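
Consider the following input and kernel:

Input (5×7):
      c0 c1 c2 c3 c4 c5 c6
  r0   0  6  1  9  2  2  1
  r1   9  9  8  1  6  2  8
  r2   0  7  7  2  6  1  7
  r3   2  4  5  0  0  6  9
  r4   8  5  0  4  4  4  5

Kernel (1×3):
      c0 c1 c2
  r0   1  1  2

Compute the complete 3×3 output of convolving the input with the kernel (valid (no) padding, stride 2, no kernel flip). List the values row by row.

8 14 6
21 21 21
13 12 18

Output[0,0]: The receptive field on the input at this output position is [0 6 1]. Elementwise product with the kernel and sum: 0·1 + 6·1 + 1·2.
Output[0,1]: The receptive field on the input at this output position is [1 9 2]. Elementwise product with the kernel and sum: 1·1 + 9·1 + 2·2.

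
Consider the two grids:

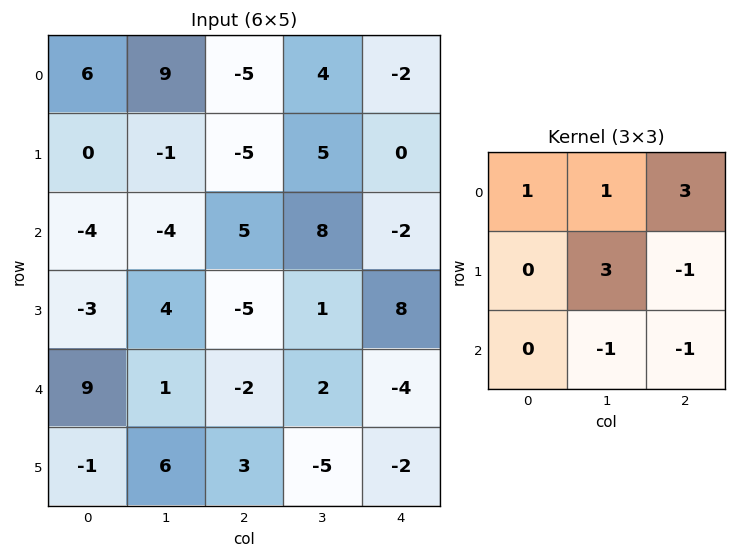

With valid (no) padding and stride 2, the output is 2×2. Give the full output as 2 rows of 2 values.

Output[0,0]: The receptive field on the input at this output position is [6 9 -5 / 0 -1 -5 / -4 -4 5]. Elementwise product with the kernel and sum: 6·1 + 9·1 + -5·3 + -1·3 + -5·-1 + -4·-1 + 5·-1.

1 2
25 4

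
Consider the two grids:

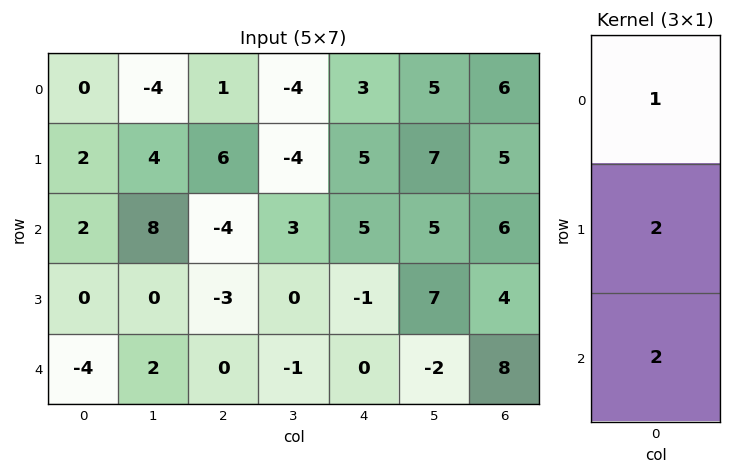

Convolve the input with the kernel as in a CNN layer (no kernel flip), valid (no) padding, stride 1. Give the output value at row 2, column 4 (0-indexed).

The receptive field on the input at this output position is [5 / -1 / 0]. Elementwise product with the kernel and sum: 5·1 + -1·2 + 0·2.

3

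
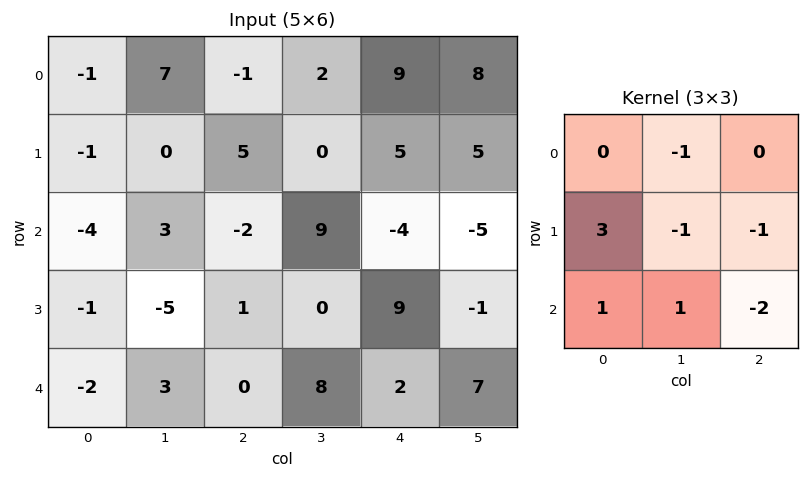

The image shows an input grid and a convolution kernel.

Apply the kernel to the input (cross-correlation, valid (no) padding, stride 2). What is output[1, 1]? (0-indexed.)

-11

The receptive field on the input at this output position is [-2 9 -4 / 1 0 9 / 0 8 2]. Elementwise product with the kernel and sum: 9·-1 + 1·3 + 0·-1 + 9·-1 + 0·1 + 8·1 + 2·-2.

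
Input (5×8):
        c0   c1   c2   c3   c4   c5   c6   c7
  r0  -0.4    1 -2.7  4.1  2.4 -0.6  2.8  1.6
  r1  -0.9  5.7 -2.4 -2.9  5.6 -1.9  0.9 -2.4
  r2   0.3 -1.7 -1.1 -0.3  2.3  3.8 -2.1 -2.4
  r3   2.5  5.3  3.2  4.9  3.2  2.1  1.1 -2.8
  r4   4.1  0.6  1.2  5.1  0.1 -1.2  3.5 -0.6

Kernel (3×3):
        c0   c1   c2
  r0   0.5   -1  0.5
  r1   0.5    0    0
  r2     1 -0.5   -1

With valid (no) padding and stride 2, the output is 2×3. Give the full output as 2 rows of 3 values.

-0.75 -8.7 8.5
5.15 1.05 -4.9

Output[0,0]: The receptive field on the input at this output position is [-0.4 1 -2.7 / -0.9 5.7 -2.4 / 0.3 -1.7 -1.1]. Elementwise product with the kernel and sum: -0.4·0.5 + 1·-1 + -2.7·0.5 + -0.9·0.5 + 0.3·1 + -1.7·-0.5 + -1.1·-1.
Output[0,1]: The receptive field on the input at this output position is [-2.7 4.1 2.4 / -2.4 -2.9 5.6 / -1.1 -0.3 2.3]. Elementwise product with the kernel and sum: -2.7·0.5 + 4.1·-1 + 2.4·0.5 + -2.4·0.5 + -1.1·1 + -0.3·-0.5 + 2.3·-1.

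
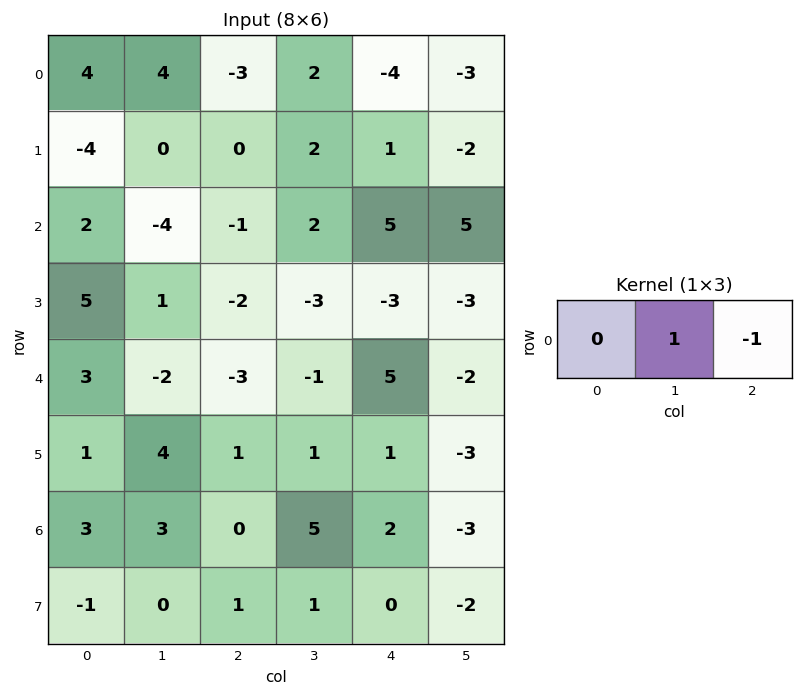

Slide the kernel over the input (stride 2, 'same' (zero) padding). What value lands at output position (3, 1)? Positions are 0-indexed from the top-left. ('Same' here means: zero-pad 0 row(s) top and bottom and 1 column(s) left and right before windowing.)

-5

The receptive field on the zero-padded input at this output position is [3 0 5]. Elementwise product with the kernel and sum: 0·1 + 5·-1.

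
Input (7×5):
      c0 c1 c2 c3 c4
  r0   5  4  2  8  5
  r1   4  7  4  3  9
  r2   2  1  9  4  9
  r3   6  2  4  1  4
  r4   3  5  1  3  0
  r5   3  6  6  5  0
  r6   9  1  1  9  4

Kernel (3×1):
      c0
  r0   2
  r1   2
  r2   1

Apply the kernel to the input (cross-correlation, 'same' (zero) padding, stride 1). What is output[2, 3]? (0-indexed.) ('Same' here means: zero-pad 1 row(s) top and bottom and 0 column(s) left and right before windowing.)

15

The receptive field on the zero-padded input at this output position is [3 / 4 / 1]. Elementwise product with the kernel and sum: 3·2 + 4·2 + 1·1.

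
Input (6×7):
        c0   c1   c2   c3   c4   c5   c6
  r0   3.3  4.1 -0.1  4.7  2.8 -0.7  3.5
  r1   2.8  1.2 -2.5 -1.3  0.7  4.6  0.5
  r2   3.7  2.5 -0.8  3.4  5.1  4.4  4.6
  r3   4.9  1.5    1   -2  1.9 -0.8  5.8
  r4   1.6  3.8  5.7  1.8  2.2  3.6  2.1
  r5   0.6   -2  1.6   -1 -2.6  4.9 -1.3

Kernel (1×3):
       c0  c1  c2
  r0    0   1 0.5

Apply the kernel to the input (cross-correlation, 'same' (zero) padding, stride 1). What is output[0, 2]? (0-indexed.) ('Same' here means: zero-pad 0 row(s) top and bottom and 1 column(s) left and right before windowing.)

2.25

The receptive field on the zero-padded input at this output position is [4.1 -0.1 4.7]. Elementwise product with the kernel and sum: -0.1·1 + 4.7·0.5.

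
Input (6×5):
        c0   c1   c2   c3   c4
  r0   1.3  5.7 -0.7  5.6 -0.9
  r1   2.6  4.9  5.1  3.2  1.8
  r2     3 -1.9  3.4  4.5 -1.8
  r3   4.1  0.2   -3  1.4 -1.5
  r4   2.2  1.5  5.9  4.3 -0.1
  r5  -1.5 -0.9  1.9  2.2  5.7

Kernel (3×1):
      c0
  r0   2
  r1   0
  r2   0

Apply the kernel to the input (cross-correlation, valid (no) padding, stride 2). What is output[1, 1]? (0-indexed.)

6.8

The receptive field on the input at this output position is [3.4 / -3 / 5.9]. Elementwise product with the kernel and sum: 3.4·2.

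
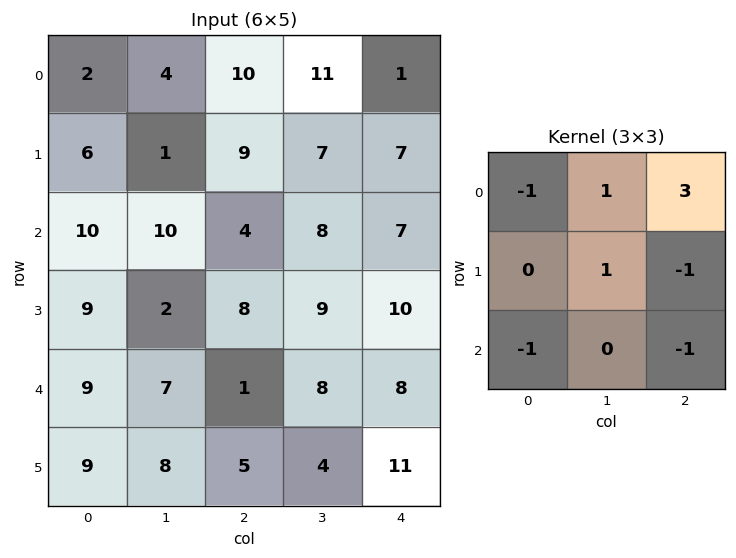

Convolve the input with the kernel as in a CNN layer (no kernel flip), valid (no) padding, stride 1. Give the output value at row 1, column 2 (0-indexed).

The receptive field on the input at this output position is [9 7 7 / 4 8 7 / 8 9 10]. Elementwise product with the kernel and sum: 9·-1 + 7·1 + 7·3 + 8·1 + 7·-1 + 8·-1 + 10·-1.

2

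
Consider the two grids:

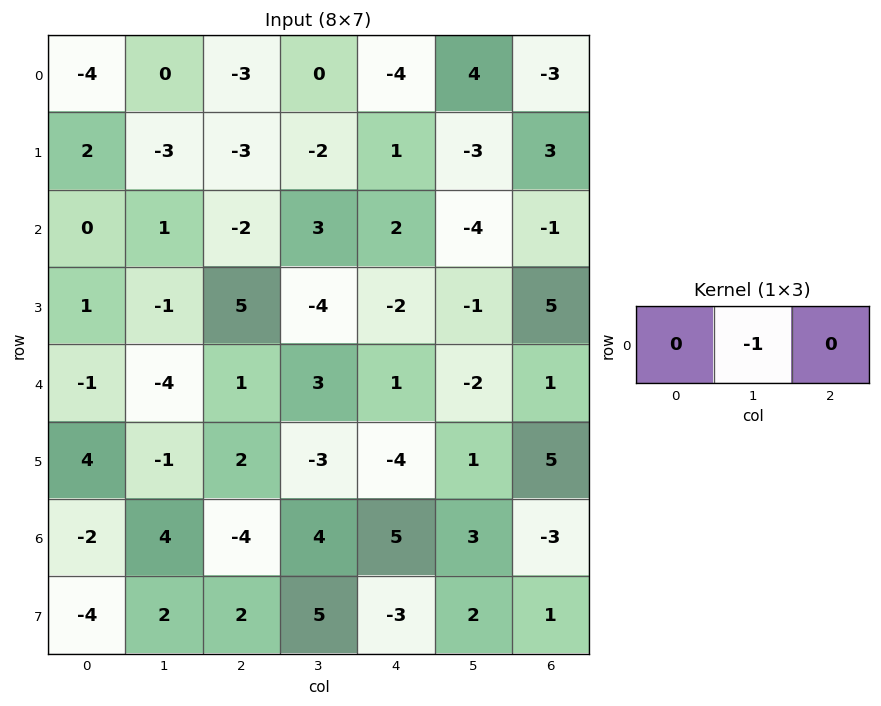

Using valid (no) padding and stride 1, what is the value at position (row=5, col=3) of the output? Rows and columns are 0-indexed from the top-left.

The receptive field on the input at this output position is [-3 -4 1]. Elementwise product with the kernel and sum: -4·-1.

4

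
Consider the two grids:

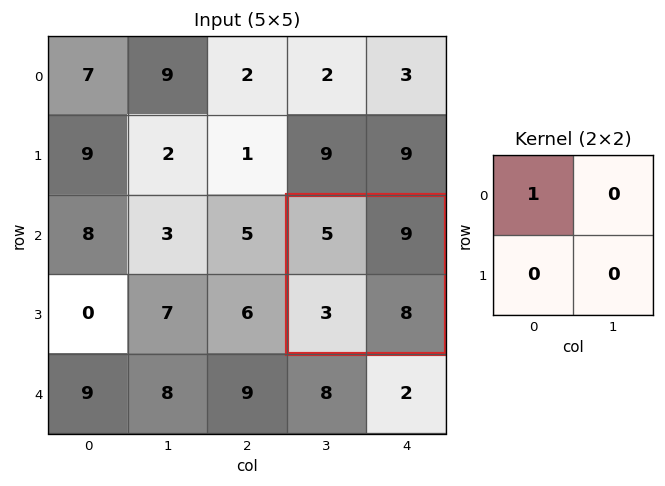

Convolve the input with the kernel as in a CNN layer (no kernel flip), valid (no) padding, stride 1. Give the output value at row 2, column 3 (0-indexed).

The receptive field on the input at this output position is [5 9 / 3 8]. Elementwise product with the kernel and sum: 5·1.

5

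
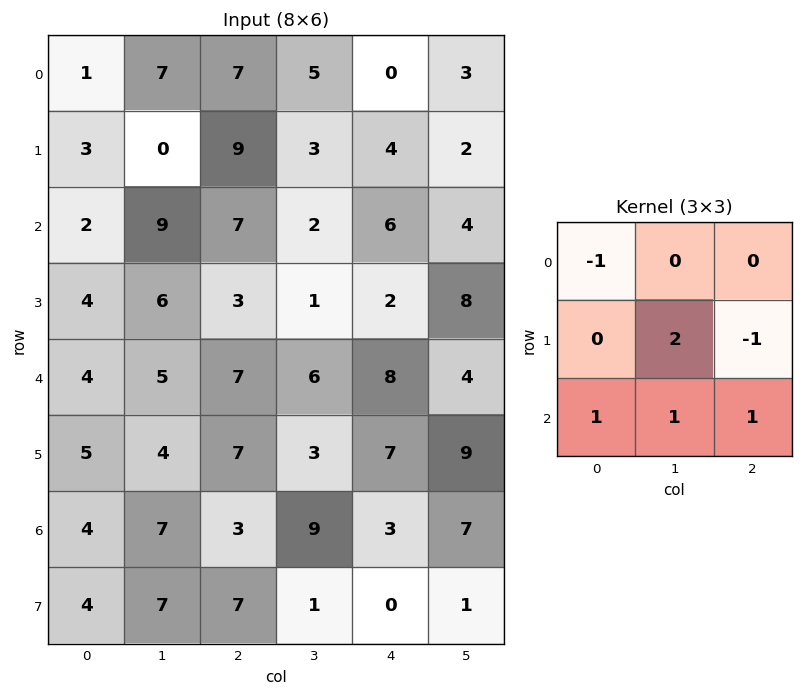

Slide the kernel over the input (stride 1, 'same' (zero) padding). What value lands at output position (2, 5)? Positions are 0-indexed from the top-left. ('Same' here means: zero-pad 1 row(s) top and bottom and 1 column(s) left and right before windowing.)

14

The receptive field on the zero-padded input at this output position is [4 2 0 / 6 4 0 / 2 8 0]. Elementwise product with the kernel and sum: 4·-1 + 4·2 + 0·-1 + 2·1 + 8·1 + 0·1.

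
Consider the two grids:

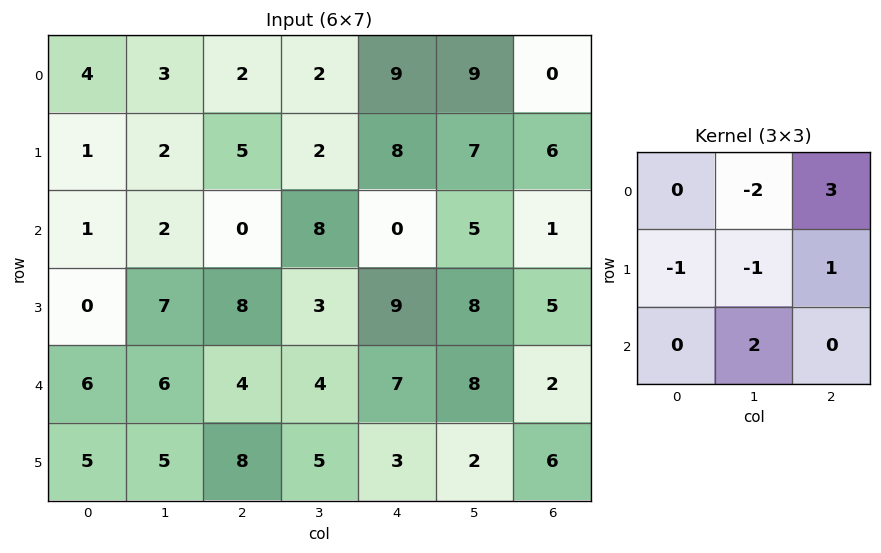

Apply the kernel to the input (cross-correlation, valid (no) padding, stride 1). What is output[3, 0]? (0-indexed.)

12

The receptive field on the input at this output position is [0 7 8 / 6 6 4 / 5 5 8]. Elementwise product with the kernel and sum: 7·-2 + 8·3 + 6·-1 + 6·-1 + 4·1 + 5·2.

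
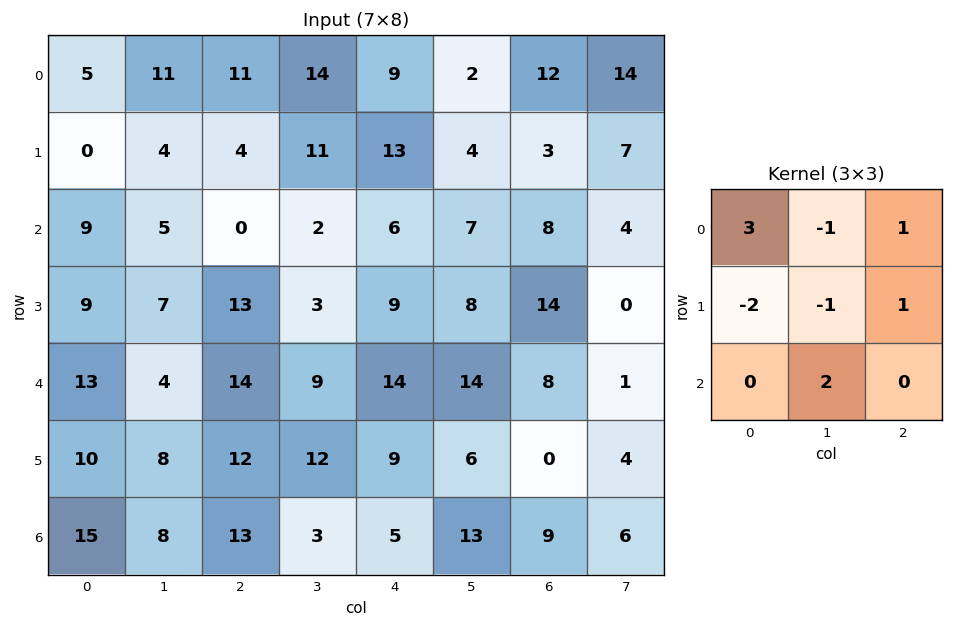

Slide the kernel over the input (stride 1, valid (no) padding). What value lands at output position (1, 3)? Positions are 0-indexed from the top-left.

39

The receptive field on the input at this output position is [11 13 4 / 2 6 7 / 3 9 8]. Elementwise product with the kernel and sum: 11·3 + 13·-1 + 4·1 + 2·-2 + 6·-1 + 7·1 + 9·2.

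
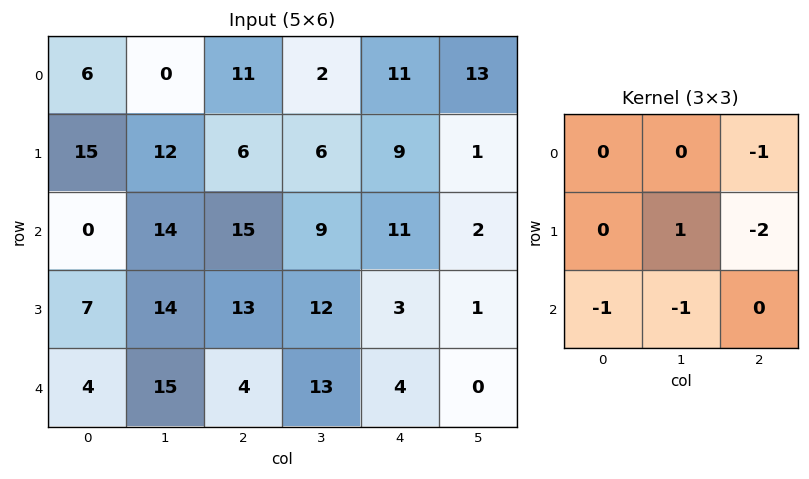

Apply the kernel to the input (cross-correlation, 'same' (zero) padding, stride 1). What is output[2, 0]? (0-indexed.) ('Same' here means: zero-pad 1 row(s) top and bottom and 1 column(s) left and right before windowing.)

The receptive field on the zero-padded input at this output position is [0 15 12 / 0 0 14 / 0 7 14]. Elementwise product with the kernel and sum: 12·-1 + 0·1 + 14·-2 + 0·-1 + 7·-1.

-47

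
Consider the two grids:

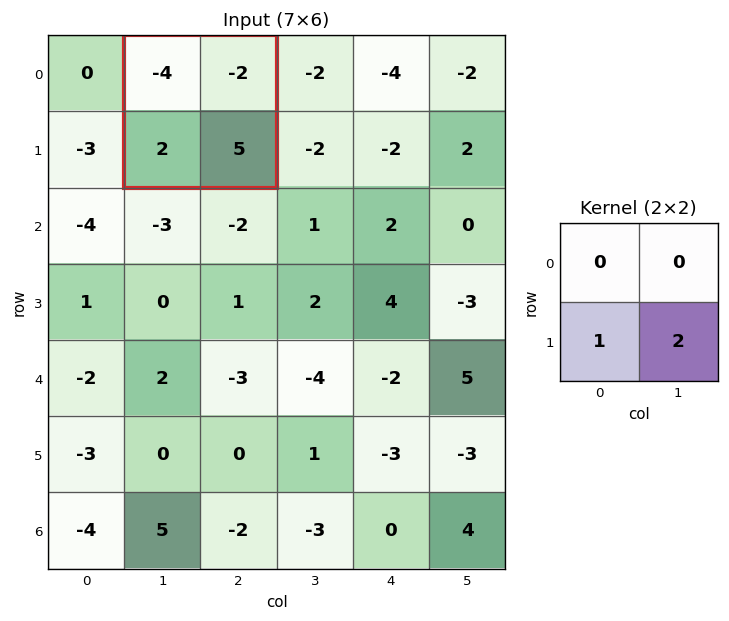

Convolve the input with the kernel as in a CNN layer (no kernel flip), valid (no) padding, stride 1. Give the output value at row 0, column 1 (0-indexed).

The receptive field on the input at this output position is [-4 -2 / 2 5]. Elementwise product with the kernel and sum: 2·1 + 5·2.

12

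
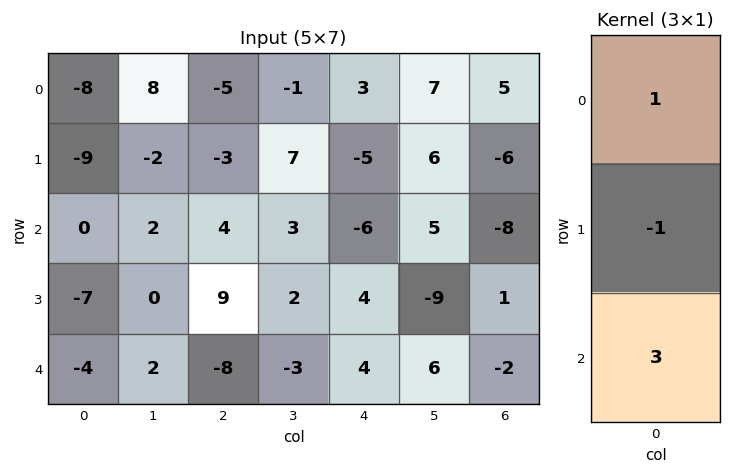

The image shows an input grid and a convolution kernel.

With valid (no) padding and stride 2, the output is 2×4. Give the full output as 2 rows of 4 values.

Output[0,0]: The receptive field on the input at this output position is [-8 / -9 / 0]. Elementwise product with the kernel and sum: -8·1 + -9·-1 + 0·3.

1 10 -10 -13
-5 -29 2 -15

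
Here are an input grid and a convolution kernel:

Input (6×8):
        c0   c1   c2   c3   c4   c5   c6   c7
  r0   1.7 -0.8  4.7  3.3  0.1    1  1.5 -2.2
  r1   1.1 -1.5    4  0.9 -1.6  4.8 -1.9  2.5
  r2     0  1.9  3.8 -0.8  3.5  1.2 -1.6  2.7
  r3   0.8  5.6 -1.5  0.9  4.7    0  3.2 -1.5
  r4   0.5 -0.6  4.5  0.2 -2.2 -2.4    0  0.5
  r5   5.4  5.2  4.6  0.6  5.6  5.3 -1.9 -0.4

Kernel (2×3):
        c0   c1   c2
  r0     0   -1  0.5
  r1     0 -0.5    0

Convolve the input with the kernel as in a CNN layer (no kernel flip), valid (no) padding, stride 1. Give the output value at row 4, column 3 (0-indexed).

The receptive field on the input at this output position is [0.2 -2.2 -2.4 / 0.6 5.6 5.3]. Elementwise product with the kernel and sum: -2.2·-1 + -2.4·0.5 + 5.6·-0.5.

-1.8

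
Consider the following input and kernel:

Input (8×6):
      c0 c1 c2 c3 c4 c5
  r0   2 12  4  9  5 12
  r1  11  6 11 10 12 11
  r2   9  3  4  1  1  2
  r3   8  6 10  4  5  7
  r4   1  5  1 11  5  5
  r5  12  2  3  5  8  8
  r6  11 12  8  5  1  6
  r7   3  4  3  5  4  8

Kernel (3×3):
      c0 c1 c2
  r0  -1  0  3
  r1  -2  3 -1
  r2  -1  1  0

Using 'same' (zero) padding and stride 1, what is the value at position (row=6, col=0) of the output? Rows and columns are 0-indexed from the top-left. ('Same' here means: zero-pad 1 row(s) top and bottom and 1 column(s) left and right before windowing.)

The receptive field on the zero-padded input at this output position is [0 12 2 / 0 11 12 / 0 3 4]. Elementwise product with the kernel and sum: 0·-1 + 2·3 + 0·-2 + 11·3 + 12·-1 + 0·-1 + 3·1.

30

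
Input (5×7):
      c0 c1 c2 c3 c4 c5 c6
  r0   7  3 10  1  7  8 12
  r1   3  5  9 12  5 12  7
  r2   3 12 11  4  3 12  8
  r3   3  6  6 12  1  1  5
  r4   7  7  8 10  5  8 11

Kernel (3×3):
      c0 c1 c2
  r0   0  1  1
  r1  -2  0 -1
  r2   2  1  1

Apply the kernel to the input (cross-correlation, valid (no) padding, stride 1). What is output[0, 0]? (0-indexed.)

27

The receptive field on the input at this output position is [7 3 10 / 3 5 9 / 3 12 11]. Elementwise product with the kernel and sum: 3·1 + 10·1 + 3·-2 + 9·-1 + 3·2 + 12·1 + 11·1.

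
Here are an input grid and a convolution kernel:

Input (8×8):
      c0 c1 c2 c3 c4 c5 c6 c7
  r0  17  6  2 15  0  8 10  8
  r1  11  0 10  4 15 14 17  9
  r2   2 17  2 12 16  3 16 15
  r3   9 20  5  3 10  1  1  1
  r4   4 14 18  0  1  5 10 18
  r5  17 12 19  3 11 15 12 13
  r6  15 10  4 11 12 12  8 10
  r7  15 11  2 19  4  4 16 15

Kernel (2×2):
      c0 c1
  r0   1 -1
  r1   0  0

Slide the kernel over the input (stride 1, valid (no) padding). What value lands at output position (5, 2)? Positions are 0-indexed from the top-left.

The receptive field on the input at this output position is [19 3 / 4 11]. Elementwise product with the kernel and sum: 19·1 + 3·-1.

16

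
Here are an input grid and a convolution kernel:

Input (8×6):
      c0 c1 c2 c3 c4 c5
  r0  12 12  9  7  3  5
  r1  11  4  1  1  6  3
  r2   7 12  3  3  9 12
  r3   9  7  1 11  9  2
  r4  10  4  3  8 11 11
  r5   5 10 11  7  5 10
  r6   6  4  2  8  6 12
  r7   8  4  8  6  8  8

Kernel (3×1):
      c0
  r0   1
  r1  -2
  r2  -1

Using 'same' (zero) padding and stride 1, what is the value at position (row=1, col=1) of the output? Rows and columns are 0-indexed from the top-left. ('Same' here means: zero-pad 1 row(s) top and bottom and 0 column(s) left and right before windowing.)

-8

The receptive field on the zero-padded input at this output position is [12 / 4 / 12]. Elementwise product with the kernel and sum: 12·1 + 4·-2 + 12·-1.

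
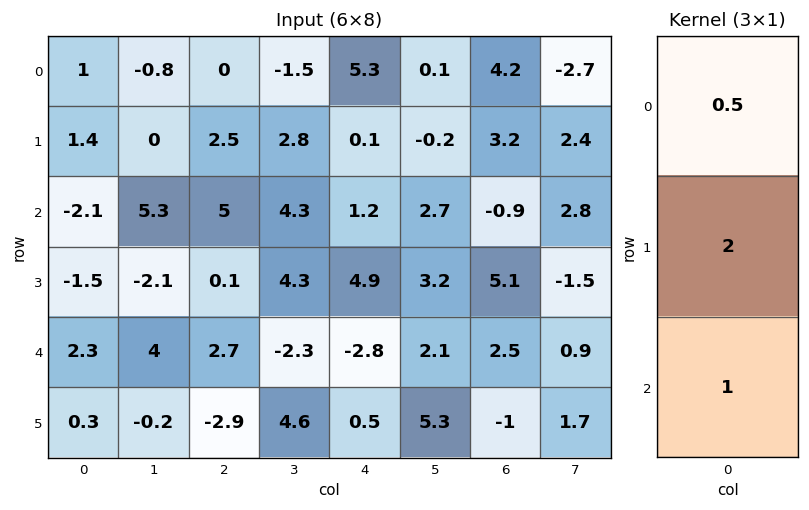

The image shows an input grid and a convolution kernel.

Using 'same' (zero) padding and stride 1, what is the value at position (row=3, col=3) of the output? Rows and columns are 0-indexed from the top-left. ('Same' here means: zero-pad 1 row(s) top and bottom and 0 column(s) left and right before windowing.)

8.45

The receptive field on the zero-padded input at this output position is [4.3 / 4.3 / -2.3]. Elementwise product with the kernel and sum: 4.3·0.5 + 4.3·2 + -2.3·1.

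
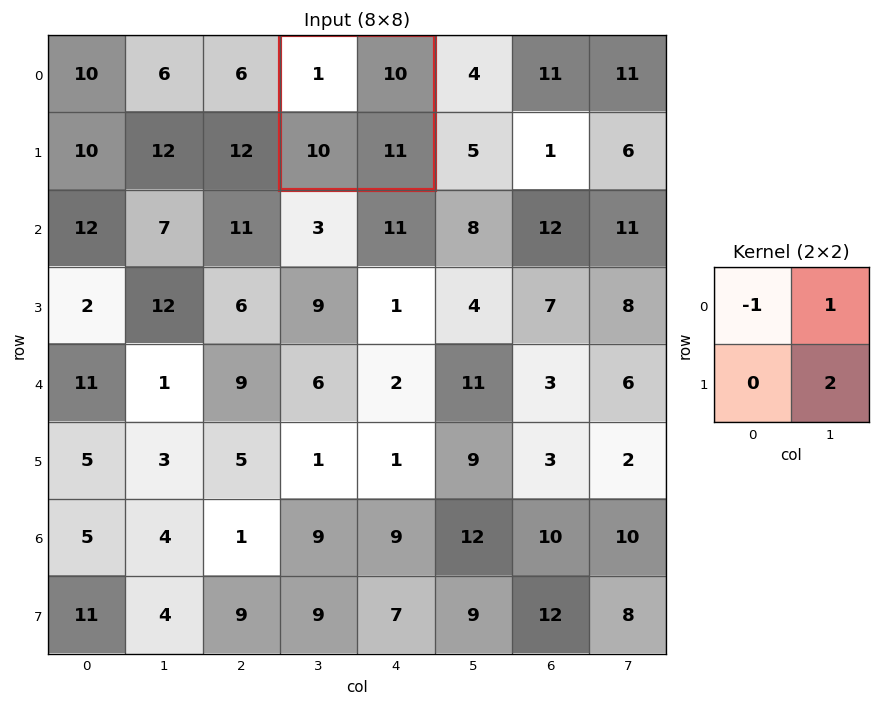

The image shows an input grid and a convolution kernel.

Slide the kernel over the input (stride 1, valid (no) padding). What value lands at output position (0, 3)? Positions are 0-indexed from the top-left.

The receptive field on the input at this output position is [1 10 / 10 11]. Elementwise product with the kernel and sum: 1·-1 + 10·1 + 11·2.

31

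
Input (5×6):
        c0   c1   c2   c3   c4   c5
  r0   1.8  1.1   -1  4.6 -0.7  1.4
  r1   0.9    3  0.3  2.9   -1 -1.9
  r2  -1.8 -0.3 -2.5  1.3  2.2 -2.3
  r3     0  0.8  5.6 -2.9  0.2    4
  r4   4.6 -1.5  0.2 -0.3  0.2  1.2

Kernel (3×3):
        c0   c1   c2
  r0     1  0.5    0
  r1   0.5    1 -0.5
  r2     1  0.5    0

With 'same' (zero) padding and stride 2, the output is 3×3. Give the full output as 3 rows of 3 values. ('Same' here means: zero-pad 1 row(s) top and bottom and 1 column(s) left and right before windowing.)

1.7 0.4 3.3
-1.2 3.45 3.6
5.35 3.2 -3.35

Output[0,0]: The receptive field on the zero-padded input at this output position is [0 0 0 / 0 1.8 1.1 / 0 0.9 3]. Elementwise product with the kernel and sum: 0·1 + 0·0.5 + 0·0.5 + 1.8·1 + 1.1·-0.5 + 0·1 + 0.9·0.5.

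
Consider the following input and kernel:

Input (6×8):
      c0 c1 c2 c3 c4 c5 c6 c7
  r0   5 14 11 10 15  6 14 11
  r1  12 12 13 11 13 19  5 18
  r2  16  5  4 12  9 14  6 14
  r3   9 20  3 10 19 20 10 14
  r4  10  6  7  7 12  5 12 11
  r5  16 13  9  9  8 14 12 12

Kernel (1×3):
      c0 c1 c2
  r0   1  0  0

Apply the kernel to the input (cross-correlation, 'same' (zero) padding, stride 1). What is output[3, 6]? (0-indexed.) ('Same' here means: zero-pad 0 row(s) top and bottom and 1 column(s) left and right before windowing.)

20

The receptive field on the zero-padded input at this output position is [20 10 14]. Elementwise product with the kernel and sum: 20·1.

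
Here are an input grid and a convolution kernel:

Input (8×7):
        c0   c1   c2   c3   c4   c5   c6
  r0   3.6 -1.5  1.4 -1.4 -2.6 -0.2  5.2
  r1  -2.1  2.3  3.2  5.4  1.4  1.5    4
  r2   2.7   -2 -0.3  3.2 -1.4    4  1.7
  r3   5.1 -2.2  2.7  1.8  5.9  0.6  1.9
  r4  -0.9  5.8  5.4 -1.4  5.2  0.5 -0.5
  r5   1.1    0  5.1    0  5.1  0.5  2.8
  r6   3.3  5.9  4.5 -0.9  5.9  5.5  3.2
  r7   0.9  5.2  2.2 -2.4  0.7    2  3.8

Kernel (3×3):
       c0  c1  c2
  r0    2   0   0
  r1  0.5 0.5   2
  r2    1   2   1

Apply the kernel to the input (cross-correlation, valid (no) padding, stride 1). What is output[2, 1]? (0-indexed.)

15.05

The receptive field on the input at this output position is [-2 -0.3 3.2 / -2.2 2.7 1.8 / 5.8 5.4 -1.4]. Elementwise product with the kernel and sum: -2·2 + -2.2·0.5 + 2.7·0.5 + 1.8·2 + 5.8·1 + 5.4·2 + -1.4·1.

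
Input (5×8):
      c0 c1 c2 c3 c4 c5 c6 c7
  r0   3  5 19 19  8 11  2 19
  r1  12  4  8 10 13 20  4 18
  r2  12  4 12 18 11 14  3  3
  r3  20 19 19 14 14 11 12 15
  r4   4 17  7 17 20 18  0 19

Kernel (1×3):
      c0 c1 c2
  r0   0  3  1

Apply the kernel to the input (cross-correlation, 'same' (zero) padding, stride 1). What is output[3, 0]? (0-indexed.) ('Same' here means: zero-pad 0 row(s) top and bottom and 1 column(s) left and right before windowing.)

79

The receptive field on the zero-padded input at this output position is [0 20 19]. Elementwise product with the kernel and sum: 20·3 + 19·1.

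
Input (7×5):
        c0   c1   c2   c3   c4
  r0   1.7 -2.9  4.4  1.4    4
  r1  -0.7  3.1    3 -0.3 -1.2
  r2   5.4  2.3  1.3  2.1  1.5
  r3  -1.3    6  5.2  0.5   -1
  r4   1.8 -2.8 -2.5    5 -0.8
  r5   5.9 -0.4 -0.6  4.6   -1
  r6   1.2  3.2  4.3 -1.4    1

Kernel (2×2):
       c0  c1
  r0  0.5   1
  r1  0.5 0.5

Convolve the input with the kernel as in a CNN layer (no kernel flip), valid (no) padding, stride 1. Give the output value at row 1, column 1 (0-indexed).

6.35

The receptive field on the input at this output position is [3.1 3 / 2.3 1.3]. Elementwise product with the kernel and sum: 3.1·0.5 + 3·1 + 2.3·0.5 + 1.3·0.5.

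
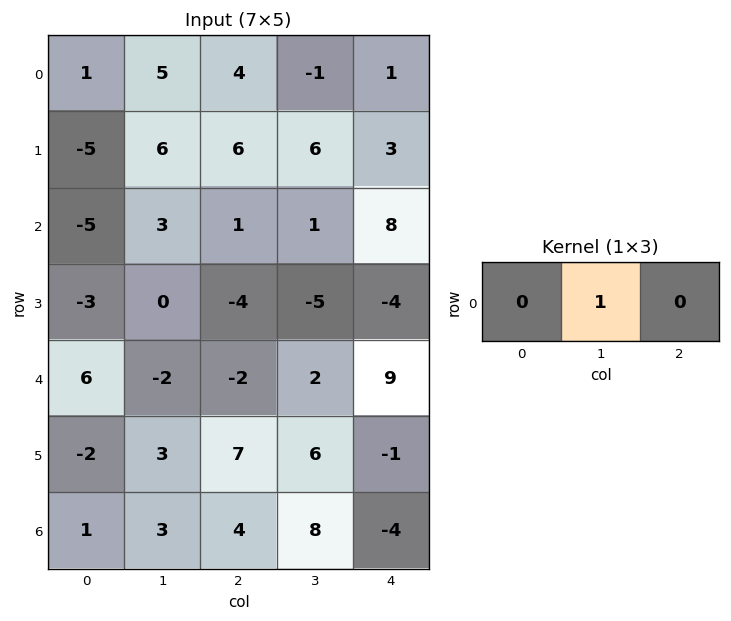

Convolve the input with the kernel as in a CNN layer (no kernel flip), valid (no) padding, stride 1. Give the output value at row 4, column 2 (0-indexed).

2

The receptive field on the input at this output position is [-2 2 9]. Elementwise product with the kernel and sum: 2·1.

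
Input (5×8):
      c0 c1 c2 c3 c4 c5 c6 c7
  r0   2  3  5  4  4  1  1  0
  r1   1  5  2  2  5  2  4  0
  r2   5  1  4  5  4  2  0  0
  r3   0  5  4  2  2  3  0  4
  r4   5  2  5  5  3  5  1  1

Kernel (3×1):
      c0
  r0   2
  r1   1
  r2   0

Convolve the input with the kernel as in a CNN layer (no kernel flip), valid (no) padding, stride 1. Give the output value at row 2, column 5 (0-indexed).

The receptive field on the input at this output position is [2 / 3 / 5]. Elementwise product with the kernel and sum: 2·2 + 3·1.

7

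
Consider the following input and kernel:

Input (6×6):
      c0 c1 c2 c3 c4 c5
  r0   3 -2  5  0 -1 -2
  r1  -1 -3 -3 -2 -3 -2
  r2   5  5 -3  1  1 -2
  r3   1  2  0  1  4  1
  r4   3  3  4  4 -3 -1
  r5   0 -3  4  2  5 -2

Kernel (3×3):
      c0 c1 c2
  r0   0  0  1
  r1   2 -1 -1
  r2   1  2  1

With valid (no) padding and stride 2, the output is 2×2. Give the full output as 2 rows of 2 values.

21 -2
10 5

Output[0,0]: The receptive field on the input at this output position is [3 -2 5 / -1 -3 -3 / 5 5 -3]. Elementwise product with the kernel and sum: 5·1 + -1·2 + -3·-1 + -3·-1 + 5·1 + 5·2 + -3·1.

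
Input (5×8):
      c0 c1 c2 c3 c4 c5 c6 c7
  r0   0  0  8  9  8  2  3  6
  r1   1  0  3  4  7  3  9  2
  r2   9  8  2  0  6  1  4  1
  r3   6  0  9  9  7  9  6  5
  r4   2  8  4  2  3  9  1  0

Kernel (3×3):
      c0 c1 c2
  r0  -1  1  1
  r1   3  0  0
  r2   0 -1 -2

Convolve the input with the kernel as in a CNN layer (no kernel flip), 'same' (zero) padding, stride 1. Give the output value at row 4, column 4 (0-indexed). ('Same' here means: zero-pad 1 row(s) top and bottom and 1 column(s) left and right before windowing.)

The receptive field on the zero-padded input at this output position is [9 7 9 / 2 3 9 / 0 0 0]. Elementwise product with the kernel and sum: 9·-1 + 7·1 + 9·1 + 2·3 + 0·-1 + 0·-2.

13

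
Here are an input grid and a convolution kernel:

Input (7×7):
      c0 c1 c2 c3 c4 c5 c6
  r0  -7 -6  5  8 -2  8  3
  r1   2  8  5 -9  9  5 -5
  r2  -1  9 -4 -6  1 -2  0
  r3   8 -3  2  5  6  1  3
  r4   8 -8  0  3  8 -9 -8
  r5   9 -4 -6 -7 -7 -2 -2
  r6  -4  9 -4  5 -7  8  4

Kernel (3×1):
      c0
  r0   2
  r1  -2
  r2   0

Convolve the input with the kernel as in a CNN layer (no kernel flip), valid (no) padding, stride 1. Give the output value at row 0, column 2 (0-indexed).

0

The receptive field on the input at this output position is [5 / 5 / -4]. Elementwise product with the kernel and sum: 5·2 + 5·-2.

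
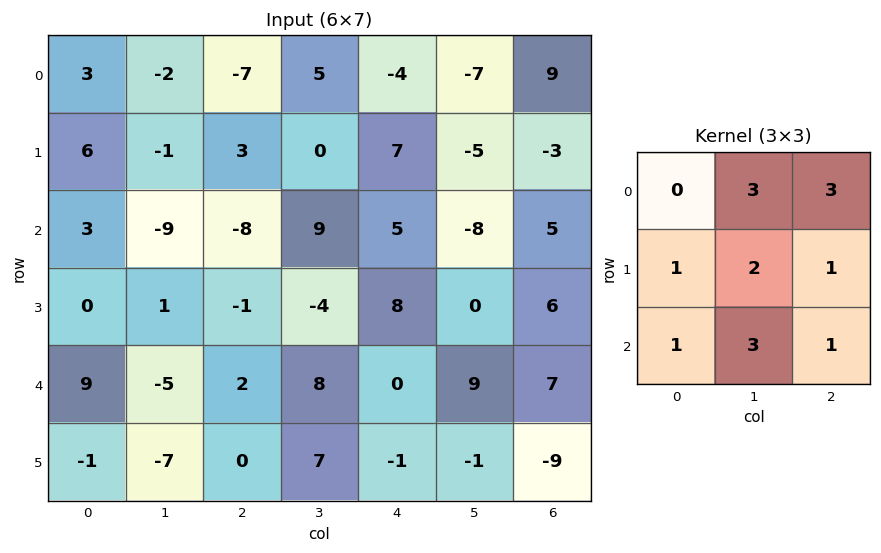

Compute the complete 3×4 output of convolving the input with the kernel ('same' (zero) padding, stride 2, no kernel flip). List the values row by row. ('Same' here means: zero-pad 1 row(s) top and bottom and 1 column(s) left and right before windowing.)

21 -3 6 -3
13 -13 37 11
6 -8 44 13

Output[0,0]: The receptive field on the zero-padded input at this output position is [0 0 0 / 0 3 -2 / 0 6 -1]. Elementwise product with the kernel and sum: 0·3 + 0·3 + 0·1 + 3·2 + -2·1 + 0·1 + 6·3 + -1·1.
Output[0,1]: The receptive field on the zero-padded input at this output position is [0 0 0 / -2 -7 5 / -1 3 0]. Elementwise product with the kernel and sum: 0·3 + 0·3 + -2·1 + -7·2 + 5·1 + -1·1 + 3·3 + 0·1.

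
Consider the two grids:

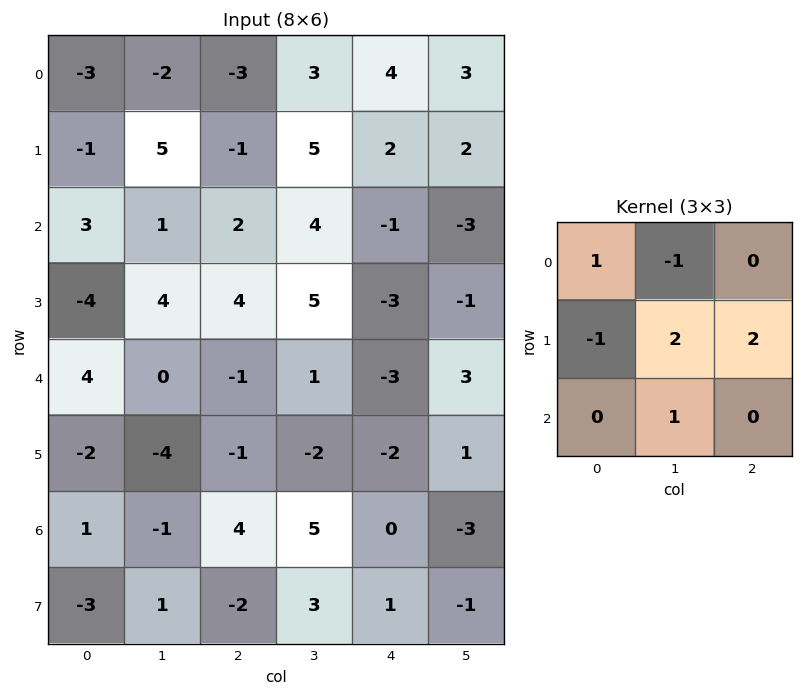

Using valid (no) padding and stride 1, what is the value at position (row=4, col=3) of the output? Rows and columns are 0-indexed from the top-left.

The receptive field on the input at this output position is [1 -3 3 / -2 -2 1 / 5 0 -3]. Elementwise product with the kernel and sum: 1·1 + -3·-1 + -2·-1 + -2·2 + 1·2 + 0·1.

4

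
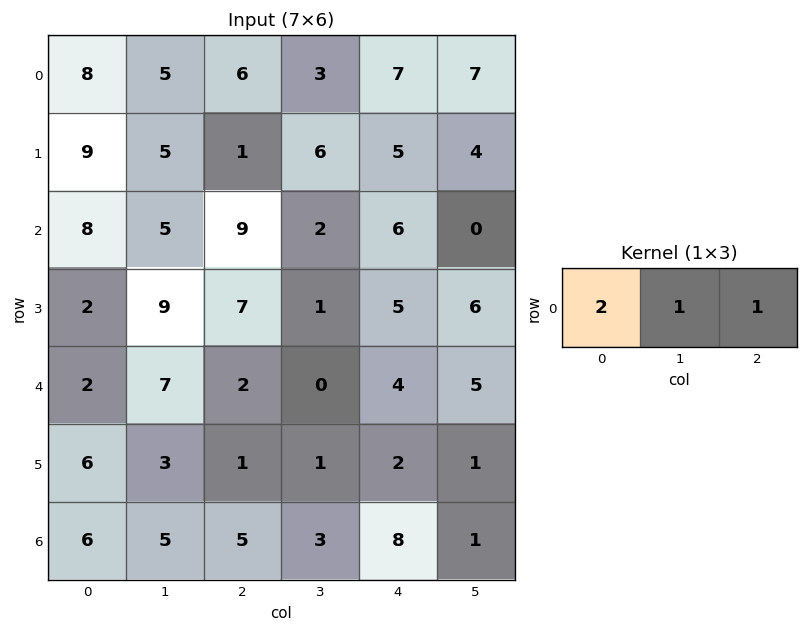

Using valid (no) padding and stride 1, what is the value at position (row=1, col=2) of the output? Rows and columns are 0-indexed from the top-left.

13

The receptive field on the input at this output position is [1 6 5]. Elementwise product with the kernel and sum: 1·2 + 6·1 + 5·1.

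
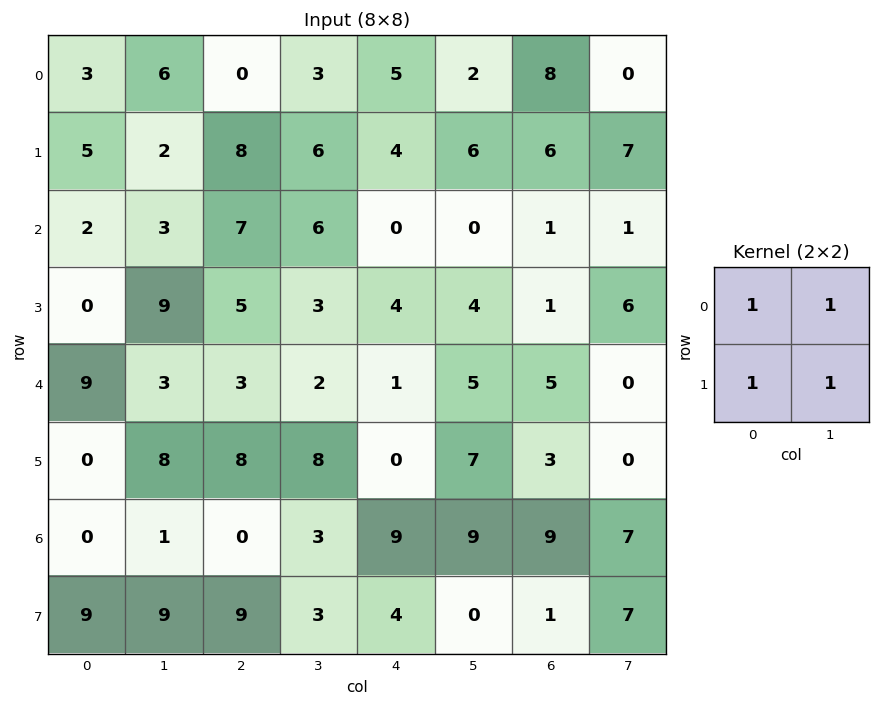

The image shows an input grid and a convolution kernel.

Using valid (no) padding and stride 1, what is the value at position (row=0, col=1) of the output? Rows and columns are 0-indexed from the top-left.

16

The receptive field on the input at this output position is [6 0 / 2 8]. Elementwise product with the kernel and sum: 6·1 + 0·1 + 2·1 + 8·1.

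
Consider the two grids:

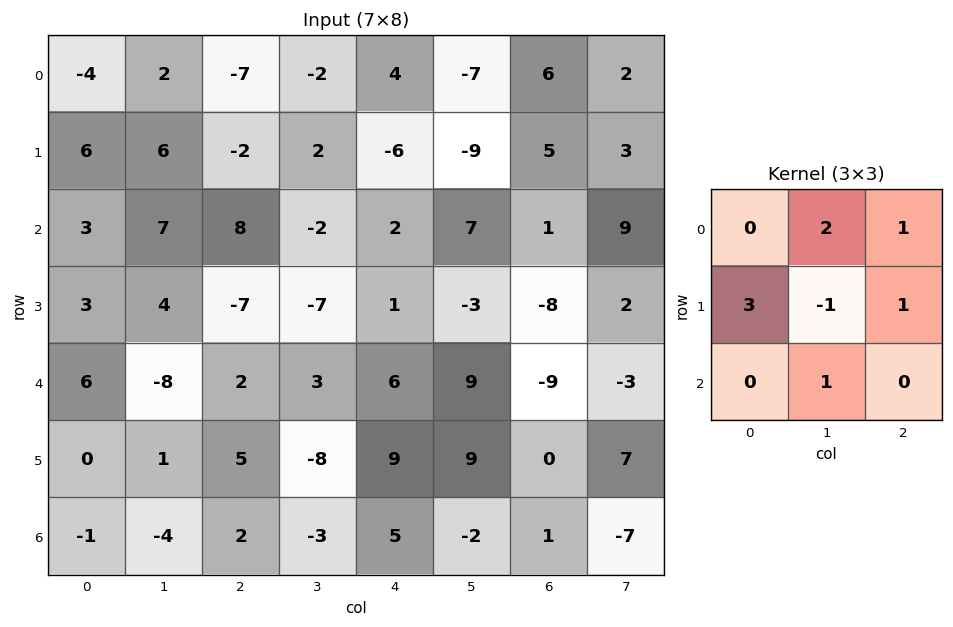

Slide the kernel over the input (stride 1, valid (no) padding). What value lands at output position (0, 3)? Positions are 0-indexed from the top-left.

The receptive field on the input at this output position is [-2 4 -7 / 2 -6 -9 / -2 2 7]. Elementwise product with the kernel and sum: 4·2 + -7·1 + 2·3 + -6·-1 + -9·1 + 2·1.

6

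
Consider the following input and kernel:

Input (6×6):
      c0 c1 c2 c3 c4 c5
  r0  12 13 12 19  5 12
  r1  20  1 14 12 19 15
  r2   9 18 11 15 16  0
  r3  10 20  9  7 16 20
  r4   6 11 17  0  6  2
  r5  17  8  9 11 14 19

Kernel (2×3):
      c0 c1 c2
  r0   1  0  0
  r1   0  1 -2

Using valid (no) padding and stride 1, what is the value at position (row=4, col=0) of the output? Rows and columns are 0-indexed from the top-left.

-4

The receptive field on the input at this output position is [6 11 17 / 17 8 9]. Elementwise product with the kernel and sum: 6·1 + 8·1 + 9·-2.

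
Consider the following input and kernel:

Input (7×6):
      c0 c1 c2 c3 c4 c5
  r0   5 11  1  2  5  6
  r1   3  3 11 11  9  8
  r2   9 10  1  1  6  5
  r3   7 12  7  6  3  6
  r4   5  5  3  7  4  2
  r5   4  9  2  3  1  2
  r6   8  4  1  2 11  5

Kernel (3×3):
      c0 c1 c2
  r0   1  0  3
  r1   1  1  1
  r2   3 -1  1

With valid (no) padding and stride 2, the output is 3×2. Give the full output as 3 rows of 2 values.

Output[0,0]: The receptive field on the input at this output position is [5 11 1 / 3 3 11 / 9 10 1]. Elementwise product with the kernel and sum: 5·1 + 1·3 + 3·1 + 3·1 + 11·1 + 9·3 + 10·-1 + 1·1.

43 55
51 41
50 33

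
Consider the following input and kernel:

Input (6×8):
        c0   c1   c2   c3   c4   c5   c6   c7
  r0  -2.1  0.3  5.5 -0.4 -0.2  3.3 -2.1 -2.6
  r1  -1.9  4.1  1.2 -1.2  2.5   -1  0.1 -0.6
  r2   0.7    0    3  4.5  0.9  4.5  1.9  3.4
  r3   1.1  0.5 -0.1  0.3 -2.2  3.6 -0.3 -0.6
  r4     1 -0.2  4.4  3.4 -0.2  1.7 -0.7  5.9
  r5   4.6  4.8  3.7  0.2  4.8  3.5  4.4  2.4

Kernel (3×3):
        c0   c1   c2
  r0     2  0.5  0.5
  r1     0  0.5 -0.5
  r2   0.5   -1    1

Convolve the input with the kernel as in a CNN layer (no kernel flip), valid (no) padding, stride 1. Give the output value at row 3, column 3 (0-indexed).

The receptive field on the input at this output position is [0.3 -2.2 3.6 / 3.4 -0.2 1.7 / 0.2 4.8 3.5]. Elementwise product with the kernel and sum: 0.3·2 + -2.2·0.5 + 3.6·0.5 + -0.2·0.5 + 1.7·-0.5 + 0.2·0.5 + 4.8·-1 + 3.5·1.

-0.85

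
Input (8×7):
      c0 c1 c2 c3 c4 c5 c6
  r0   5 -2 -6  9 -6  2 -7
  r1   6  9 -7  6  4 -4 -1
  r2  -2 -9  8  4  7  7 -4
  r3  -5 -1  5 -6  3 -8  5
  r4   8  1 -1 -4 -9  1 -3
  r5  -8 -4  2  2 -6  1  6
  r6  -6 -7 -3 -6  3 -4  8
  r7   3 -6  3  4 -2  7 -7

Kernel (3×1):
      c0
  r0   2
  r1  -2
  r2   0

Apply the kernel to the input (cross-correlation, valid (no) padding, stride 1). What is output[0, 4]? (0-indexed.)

-20

The receptive field on the input at this output position is [-6 / 4 / 7]. Elementwise product with the kernel and sum: -6·2 + 4·-2.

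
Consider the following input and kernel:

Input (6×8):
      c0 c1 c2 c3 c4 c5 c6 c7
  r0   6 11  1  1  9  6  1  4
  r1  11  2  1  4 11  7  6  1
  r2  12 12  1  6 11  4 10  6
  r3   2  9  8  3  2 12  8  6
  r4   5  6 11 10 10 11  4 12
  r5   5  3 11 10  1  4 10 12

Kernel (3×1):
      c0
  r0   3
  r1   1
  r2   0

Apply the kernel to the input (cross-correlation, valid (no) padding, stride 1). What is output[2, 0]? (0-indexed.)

38

The receptive field on the input at this output position is [12 / 2 / 5]. Elementwise product with the kernel and sum: 12·3 + 2·1.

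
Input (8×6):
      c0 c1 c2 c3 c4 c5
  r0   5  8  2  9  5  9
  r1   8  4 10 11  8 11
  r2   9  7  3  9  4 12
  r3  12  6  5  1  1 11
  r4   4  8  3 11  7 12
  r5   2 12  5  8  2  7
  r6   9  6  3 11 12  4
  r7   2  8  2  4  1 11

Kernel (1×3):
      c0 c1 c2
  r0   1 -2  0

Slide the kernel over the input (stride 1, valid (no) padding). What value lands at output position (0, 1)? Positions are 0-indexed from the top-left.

4

The receptive field on the input at this output position is [8 2 9]. Elementwise product with the kernel and sum: 8·1 + 2·-2.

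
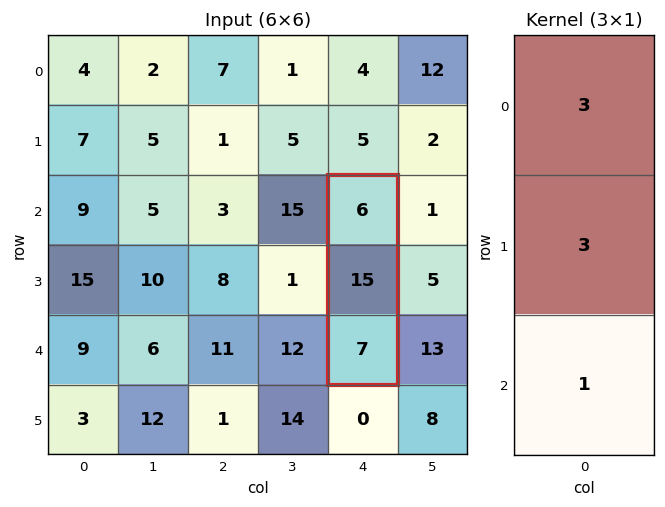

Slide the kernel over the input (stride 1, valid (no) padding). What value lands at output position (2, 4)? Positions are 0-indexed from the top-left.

70

The receptive field on the input at this output position is [6 / 15 / 7]. Elementwise product with the kernel and sum: 6·3 + 15·3 + 7·1.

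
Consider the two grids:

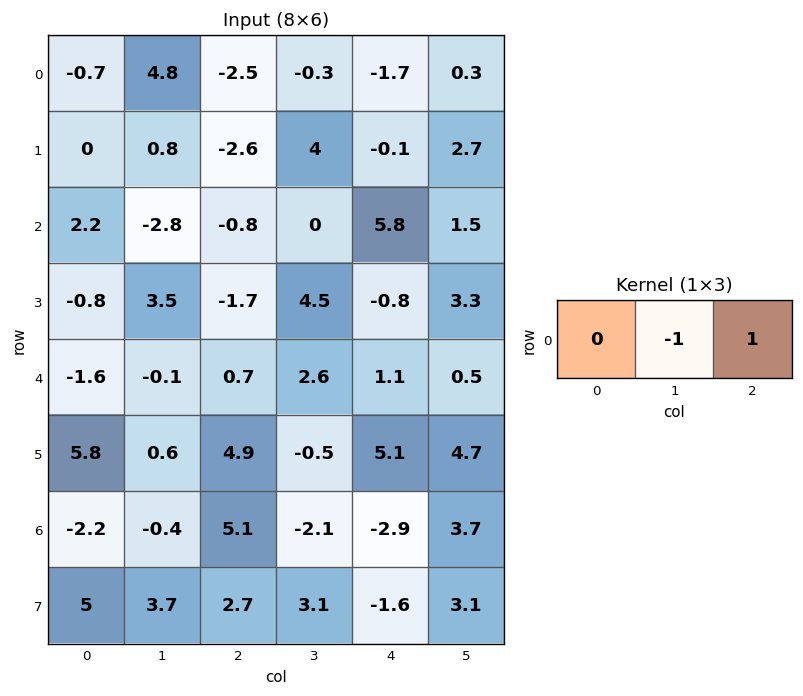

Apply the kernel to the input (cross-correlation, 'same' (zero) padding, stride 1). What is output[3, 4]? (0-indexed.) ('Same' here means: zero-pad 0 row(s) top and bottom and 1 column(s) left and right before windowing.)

4.1

The receptive field on the zero-padded input at this output position is [4.5 -0.8 3.3]. Elementwise product with the kernel and sum: -0.8·-1 + 3.3·1.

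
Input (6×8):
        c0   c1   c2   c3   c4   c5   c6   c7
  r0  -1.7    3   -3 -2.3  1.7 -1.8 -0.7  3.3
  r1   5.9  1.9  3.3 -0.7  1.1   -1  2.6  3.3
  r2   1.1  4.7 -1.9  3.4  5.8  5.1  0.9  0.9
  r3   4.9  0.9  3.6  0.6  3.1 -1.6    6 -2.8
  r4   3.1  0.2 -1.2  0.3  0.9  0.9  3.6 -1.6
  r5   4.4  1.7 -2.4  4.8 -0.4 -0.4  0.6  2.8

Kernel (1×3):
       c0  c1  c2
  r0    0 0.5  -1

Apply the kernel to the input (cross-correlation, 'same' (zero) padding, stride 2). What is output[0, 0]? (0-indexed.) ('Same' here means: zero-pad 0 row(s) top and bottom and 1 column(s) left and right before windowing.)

The receptive field on the zero-padded input at this output position is [0 -1.7 3]. Elementwise product with the kernel and sum: -1.7·0.5 + 3·-1.

-3.85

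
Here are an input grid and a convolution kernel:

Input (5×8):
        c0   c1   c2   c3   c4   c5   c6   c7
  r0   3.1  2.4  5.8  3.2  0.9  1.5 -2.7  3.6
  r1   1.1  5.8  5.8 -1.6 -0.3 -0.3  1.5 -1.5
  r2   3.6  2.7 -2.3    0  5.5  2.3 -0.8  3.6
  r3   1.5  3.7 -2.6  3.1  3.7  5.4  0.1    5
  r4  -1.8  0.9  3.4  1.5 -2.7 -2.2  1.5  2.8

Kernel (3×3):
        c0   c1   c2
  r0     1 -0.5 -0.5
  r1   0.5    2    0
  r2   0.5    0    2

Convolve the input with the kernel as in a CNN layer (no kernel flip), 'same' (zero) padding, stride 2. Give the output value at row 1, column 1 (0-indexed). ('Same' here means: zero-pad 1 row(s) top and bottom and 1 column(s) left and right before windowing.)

8.5

The receptive field on the zero-padded input at this output position is [5.8 5.8 -1.6 / 2.7 -2.3 0 / 3.7 -2.6 3.1]. Elementwise product with the kernel and sum: 5.8·1 + 5.8·-0.5 + -1.6·-0.5 + 2.7·0.5 + -2.3·2 + 3.7·0.5 + 3.1·2.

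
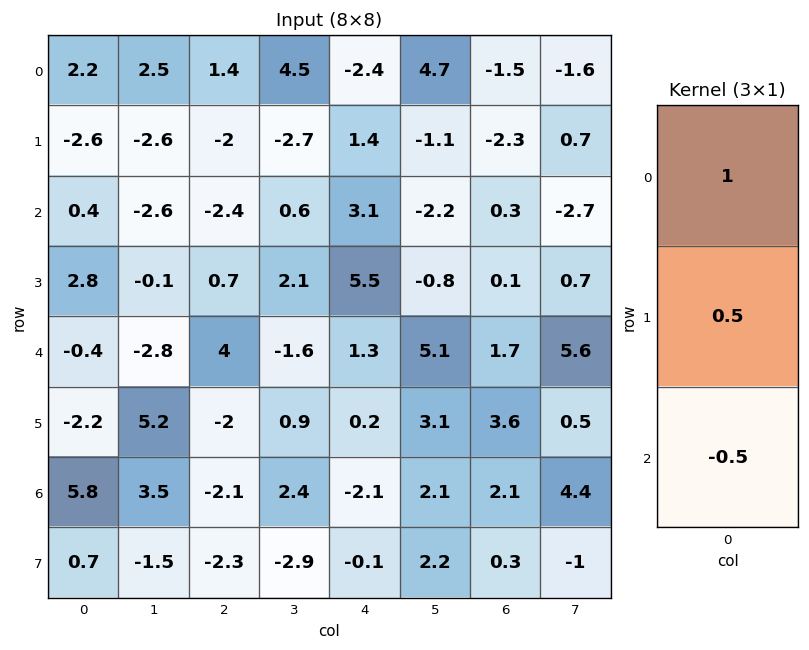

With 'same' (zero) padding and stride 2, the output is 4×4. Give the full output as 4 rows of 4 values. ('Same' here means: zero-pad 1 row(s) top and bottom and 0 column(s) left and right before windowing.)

2.4 1.7 -1.9 0.4
-3.8 -3.55 0.2 -2.2
3.7 3.7 6.05 -0.85
0.35 -1.9 -0.8 4.5

Output[0,0]: The receptive field on the zero-padded input at this output position is [0 / 2.2 / -2.6]. Elementwise product with the kernel and sum: 0·1 + 2.2·0.5 + -2.6·-0.5.
Output[0,1]: The receptive field on the zero-padded input at this output position is [0 / 1.4 / -2]. Elementwise product with the kernel and sum: 0·1 + 1.4·0.5 + -2·-0.5.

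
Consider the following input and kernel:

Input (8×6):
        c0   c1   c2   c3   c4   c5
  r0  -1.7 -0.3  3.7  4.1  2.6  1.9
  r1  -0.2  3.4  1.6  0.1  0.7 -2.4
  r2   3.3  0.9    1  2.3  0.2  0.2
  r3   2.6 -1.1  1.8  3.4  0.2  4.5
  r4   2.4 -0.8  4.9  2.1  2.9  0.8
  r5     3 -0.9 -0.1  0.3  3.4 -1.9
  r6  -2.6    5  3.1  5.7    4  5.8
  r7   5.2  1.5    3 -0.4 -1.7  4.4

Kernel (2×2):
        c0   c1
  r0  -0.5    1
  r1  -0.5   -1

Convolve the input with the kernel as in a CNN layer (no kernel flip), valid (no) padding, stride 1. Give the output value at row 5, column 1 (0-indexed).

The receptive field on the input at this output position is [-0.9 -0.1 / 5 3.1]. Elementwise product with the kernel and sum: -0.9·-0.5 + -0.1·1 + 5·-0.5 + 3.1·-1.

-5.25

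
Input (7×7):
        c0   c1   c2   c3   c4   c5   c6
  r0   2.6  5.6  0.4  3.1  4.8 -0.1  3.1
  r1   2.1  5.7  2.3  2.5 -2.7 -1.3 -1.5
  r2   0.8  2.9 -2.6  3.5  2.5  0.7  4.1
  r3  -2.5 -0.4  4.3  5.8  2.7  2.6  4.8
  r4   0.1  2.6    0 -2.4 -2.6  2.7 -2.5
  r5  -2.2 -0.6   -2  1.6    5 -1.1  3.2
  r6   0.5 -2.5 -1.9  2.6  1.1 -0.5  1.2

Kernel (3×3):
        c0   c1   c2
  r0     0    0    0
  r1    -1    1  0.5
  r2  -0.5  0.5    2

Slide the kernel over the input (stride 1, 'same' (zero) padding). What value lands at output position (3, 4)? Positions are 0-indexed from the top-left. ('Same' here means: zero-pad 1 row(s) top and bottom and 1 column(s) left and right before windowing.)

3.5

The receptive field on the zero-padded input at this output position is [3.5 2.5 0.7 / 5.8 2.7 2.6 / -2.4 -2.6 2.7]. Elementwise product with the kernel and sum: 5.8·-1 + 2.7·1 + 2.6·0.5 + -2.4·-0.5 + -2.6·0.5 + 2.7·2.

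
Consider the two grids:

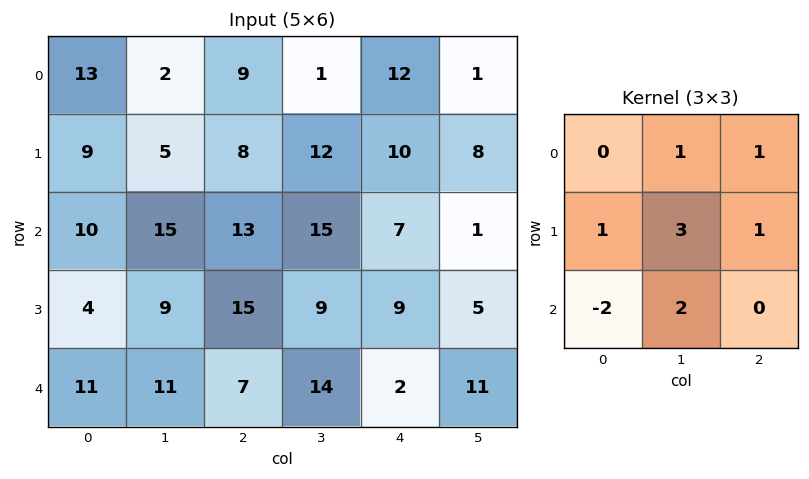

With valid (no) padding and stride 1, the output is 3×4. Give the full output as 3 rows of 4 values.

Output[0,0]: The receptive field on the input at this output position is [13 2 9 / 9 5 8 / 10 15 13]. Elementwise product with the kernel and sum: 2·1 + 9·1 + 9·1 + 5·3 + 8·1 + 10·-2 + 15·2.

53 47 71 47
91 101 75 55
74 83 87 25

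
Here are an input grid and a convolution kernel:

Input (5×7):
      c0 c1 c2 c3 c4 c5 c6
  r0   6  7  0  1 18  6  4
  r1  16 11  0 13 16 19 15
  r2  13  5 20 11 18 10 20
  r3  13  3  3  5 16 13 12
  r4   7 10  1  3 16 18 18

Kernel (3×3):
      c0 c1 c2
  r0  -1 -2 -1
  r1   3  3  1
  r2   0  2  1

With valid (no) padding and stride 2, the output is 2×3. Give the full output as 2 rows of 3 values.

Output[0,0]: The receptive field on the input at this output position is [6 7 0 / 16 11 0 / 13 5 20]. Elementwise product with the kernel and sum: 6·-1 + 7·-2 + 0·-1 + 16·3 + 11·3 + 0·1 + 5·2 + 20·1.

91 75 126
29 2 95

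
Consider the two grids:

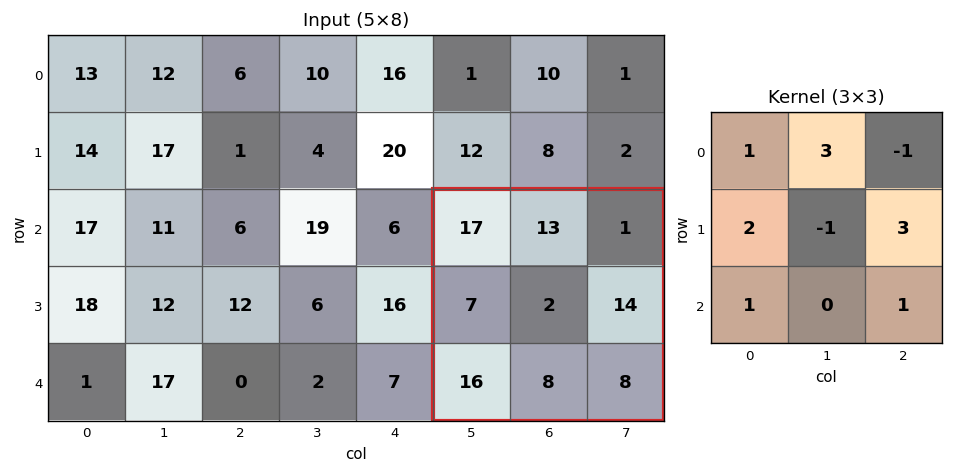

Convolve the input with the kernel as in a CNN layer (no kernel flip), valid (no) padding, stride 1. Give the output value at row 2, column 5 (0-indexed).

The receptive field on the input at this output position is [17 13 1 / 7 2 14 / 16 8 8]. Elementwise product with the kernel and sum: 17·1 + 13·3 + 1·-1 + 7·2 + 2·-1 + 14·3 + 16·1 + 8·1.

133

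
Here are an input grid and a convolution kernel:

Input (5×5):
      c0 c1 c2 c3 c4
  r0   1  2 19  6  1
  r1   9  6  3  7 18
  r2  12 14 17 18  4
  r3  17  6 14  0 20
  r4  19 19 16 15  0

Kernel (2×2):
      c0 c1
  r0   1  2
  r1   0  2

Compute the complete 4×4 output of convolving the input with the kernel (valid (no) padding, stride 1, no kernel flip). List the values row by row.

17 46 45 44
49 46 53 51
52 76 53 66
67 66 44 40

Output[0,0]: The receptive field on the input at this output position is [1 2 / 9 6]. Elementwise product with the kernel and sum: 1·1 + 2·2 + 6·2.
Output[0,1]: The receptive field on the input at this output position is [2 19 / 6 3]. Elementwise product with the kernel and sum: 2·1 + 19·2 + 3·2.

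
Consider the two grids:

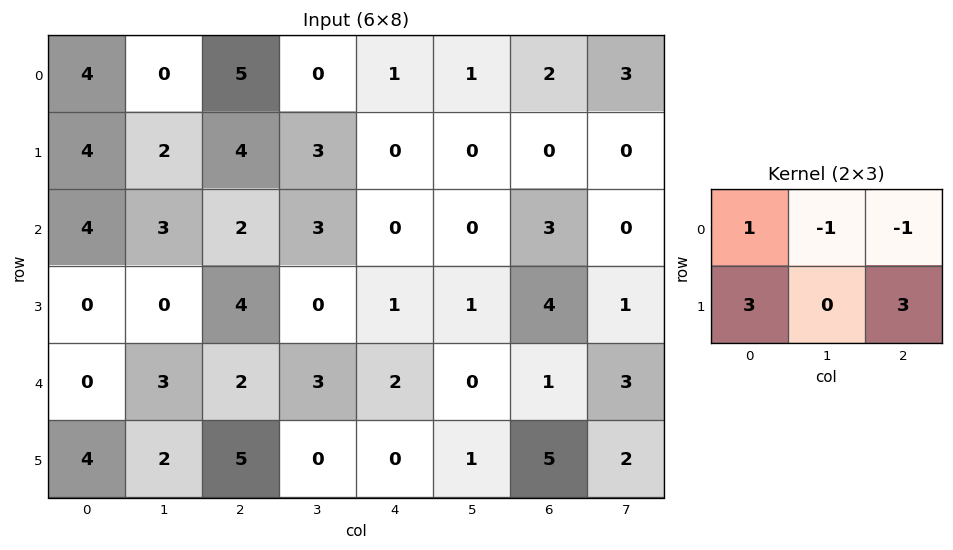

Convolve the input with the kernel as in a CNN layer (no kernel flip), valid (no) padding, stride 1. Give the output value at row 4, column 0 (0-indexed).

22

The receptive field on the input at this output position is [0 3 2 / 4 2 5]. Elementwise product with the kernel and sum: 0·1 + 3·-1 + 2·-1 + 4·3 + 5·3.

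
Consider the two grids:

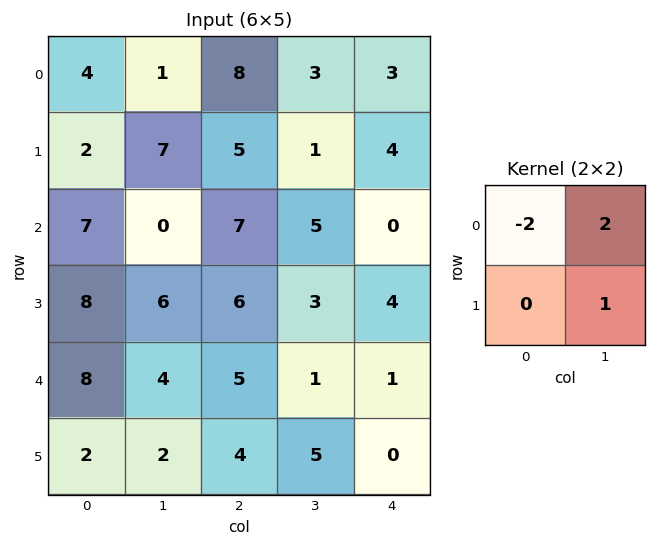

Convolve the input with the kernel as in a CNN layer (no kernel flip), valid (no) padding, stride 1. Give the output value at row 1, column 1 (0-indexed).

3

The receptive field on the input at this output position is [7 5 / 0 7]. Elementwise product with the kernel and sum: 7·-2 + 5·2 + 7·1.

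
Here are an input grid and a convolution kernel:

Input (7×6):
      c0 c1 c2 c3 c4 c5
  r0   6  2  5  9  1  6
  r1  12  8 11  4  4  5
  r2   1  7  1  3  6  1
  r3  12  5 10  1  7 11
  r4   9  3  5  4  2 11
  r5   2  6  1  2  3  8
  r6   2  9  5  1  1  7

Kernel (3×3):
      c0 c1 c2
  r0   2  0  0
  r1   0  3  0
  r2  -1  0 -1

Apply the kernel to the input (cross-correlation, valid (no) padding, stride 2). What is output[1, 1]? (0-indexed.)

-2

The receptive field on the input at this output position is [1 3 6 / 10 1 7 / 5 4 2]. Elementwise product with the kernel and sum: 1·2 + 1·3 + 5·-1 + 2·-1.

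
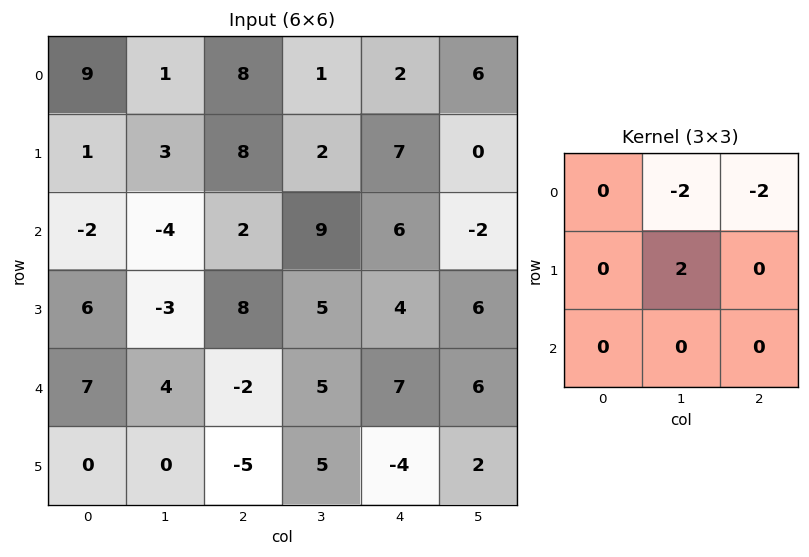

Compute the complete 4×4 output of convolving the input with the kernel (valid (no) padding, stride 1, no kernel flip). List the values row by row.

Output[0,0]: The receptive field on the input at this output position is [9 1 8 / 1 3 8 / -2 -4 2]. Elementwise product with the kernel and sum: 1·-2 + 8·-2 + 3·2.

-12 -2 -2 -2
-30 -16 0 -2
-2 -6 -20 0
-2 -30 -8 -6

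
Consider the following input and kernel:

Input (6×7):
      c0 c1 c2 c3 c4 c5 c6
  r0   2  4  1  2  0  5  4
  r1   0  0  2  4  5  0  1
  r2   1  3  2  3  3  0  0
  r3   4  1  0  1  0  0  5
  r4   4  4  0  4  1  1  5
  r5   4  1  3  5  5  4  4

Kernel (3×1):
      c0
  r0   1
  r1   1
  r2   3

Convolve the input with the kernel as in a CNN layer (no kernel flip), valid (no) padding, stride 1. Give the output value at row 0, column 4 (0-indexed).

14

The receptive field on the input at this output position is [0 / 5 / 3]. Elementwise product with the kernel and sum: 0·1 + 5·1 + 3·3.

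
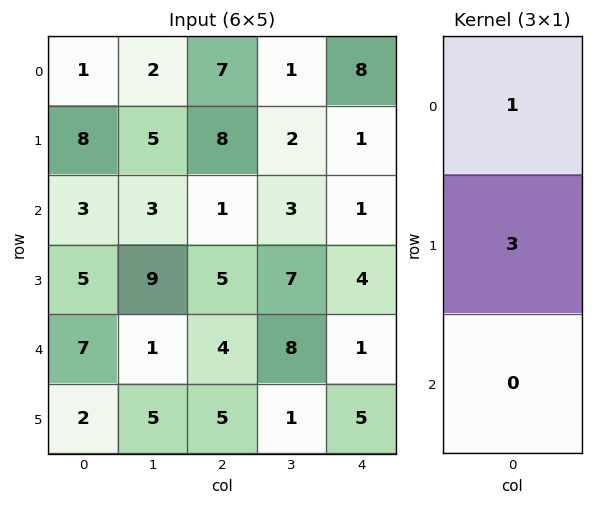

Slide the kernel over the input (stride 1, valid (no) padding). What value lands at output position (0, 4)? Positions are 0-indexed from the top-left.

11

The receptive field on the input at this output position is [8 / 1 / 1]. Elementwise product with the kernel and sum: 8·1 + 1·3.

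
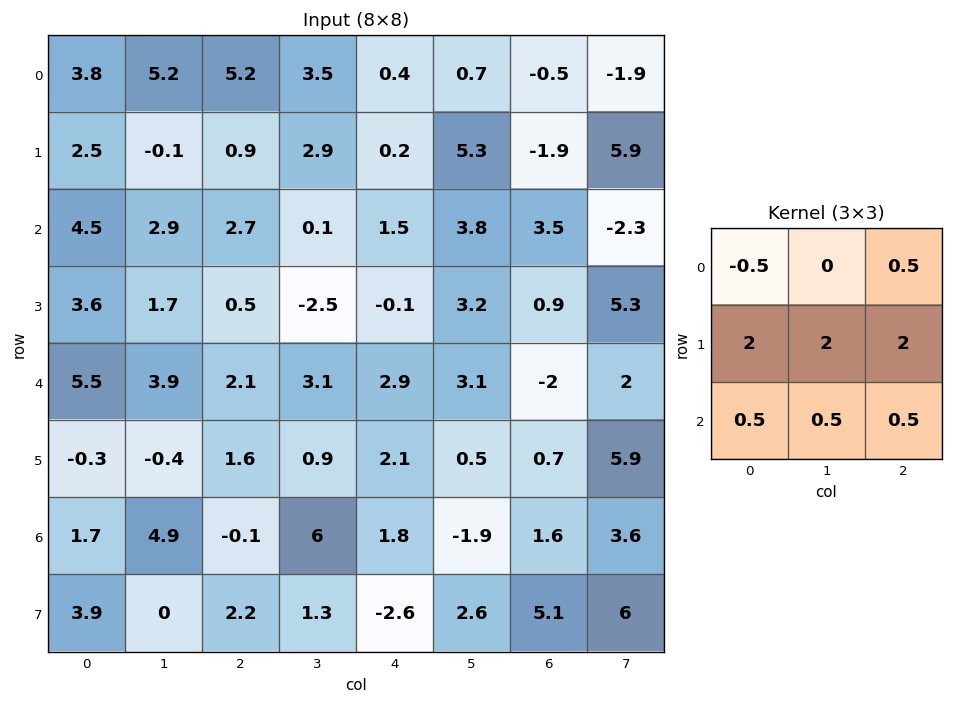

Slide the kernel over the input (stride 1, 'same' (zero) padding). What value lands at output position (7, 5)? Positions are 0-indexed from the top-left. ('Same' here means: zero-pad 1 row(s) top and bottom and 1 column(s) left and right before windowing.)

10.1

The receptive field on the zero-padded input at this output position is [1.8 -1.9 1.6 / -2.6 2.6 5.1 / 0 0 0]. Elementwise product with the kernel and sum: 1.8·-0.5 + 1.6·0.5 + -2.6·2 + 2.6·2 + 5.1·2 + 0·0.5 + 0·0.5 + 0·0.5.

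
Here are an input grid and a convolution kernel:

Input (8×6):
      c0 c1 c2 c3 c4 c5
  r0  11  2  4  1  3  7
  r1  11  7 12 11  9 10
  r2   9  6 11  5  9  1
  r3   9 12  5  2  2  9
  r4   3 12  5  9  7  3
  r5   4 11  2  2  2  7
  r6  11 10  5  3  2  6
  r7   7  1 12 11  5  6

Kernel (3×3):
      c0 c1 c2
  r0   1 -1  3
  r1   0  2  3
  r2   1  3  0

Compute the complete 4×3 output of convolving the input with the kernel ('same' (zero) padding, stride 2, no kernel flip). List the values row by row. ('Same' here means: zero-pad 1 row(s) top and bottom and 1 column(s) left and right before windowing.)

Output[0,0]: The receptive field on the zero-padded input at this output position is [0 0 0 / 0 11 2 / 0 11 7]. Elementwise product with the kernel and sum: 0·1 + 0·-1 + 0·3 + 11·2 + 2·3 + 0·1 + 11·3.

61 54 65
73 92 61
81 67 58
102 71 69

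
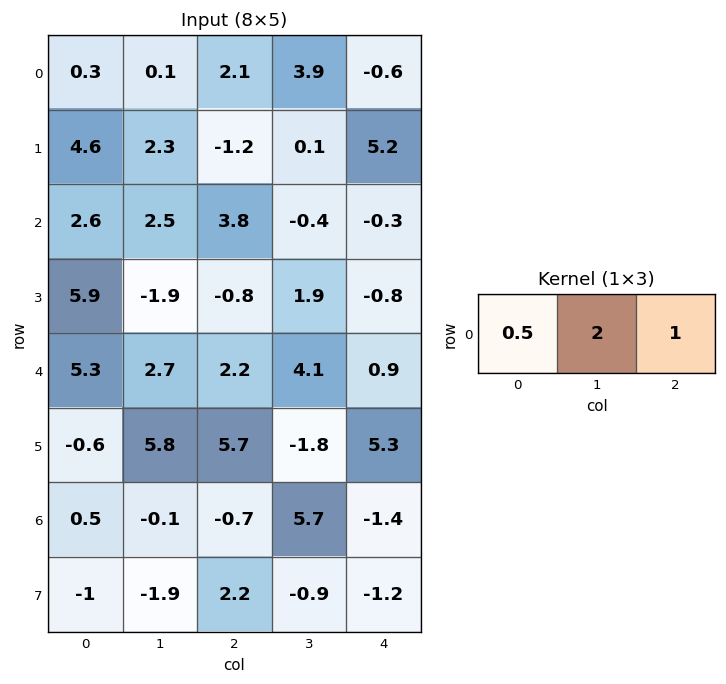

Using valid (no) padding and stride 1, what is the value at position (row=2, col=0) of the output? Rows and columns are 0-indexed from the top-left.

The receptive field on the input at this output position is [2.6 2.5 3.8]. Elementwise product with the kernel and sum: 2.6·0.5 + 2.5·2 + 3.8·1.

10.1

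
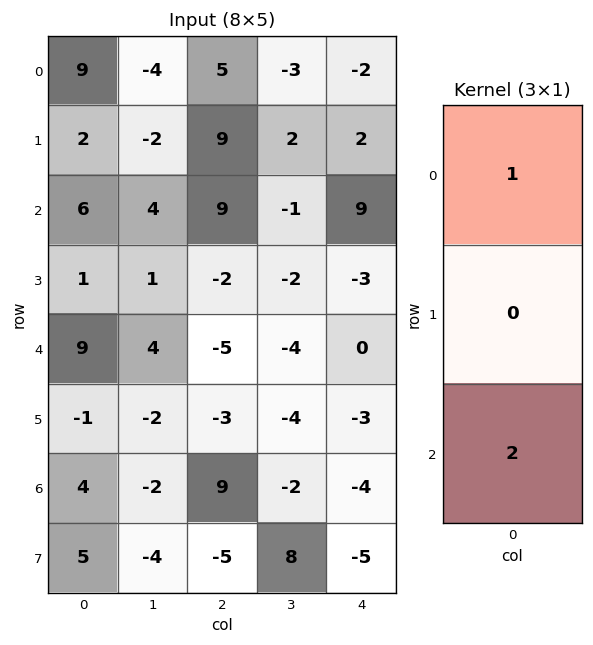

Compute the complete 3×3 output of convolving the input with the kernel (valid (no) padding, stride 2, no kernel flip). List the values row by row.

Output[0,0]: The receptive field on the input at this output position is [9 / 2 / 6]. Elementwise product with the kernel and sum: 9·1 + 6·2.

21 23 16
24 -1 9
17 13 -8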